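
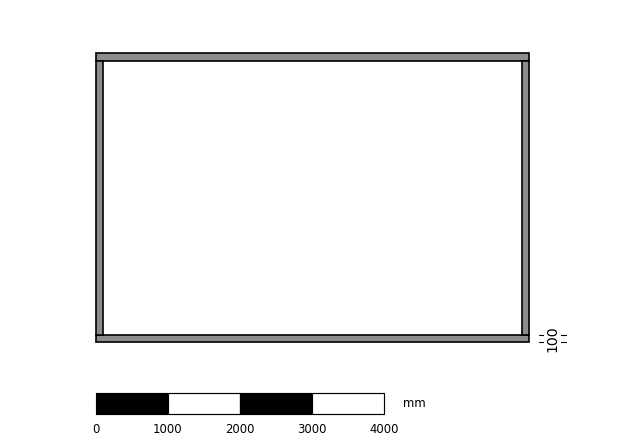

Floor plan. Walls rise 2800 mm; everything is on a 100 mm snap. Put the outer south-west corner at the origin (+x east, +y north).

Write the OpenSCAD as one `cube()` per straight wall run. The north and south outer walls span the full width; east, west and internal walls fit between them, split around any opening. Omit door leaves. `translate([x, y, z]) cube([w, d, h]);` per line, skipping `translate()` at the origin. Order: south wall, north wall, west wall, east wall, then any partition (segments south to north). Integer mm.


cube([6000, 100, 2800]);
translate([0, 3900, 0]) cube([6000, 100, 2800]);
translate([0, 100, 0]) cube([100, 3800, 2800]);
translate([5900, 100, 0]) cube([100, 3800, 2800]);


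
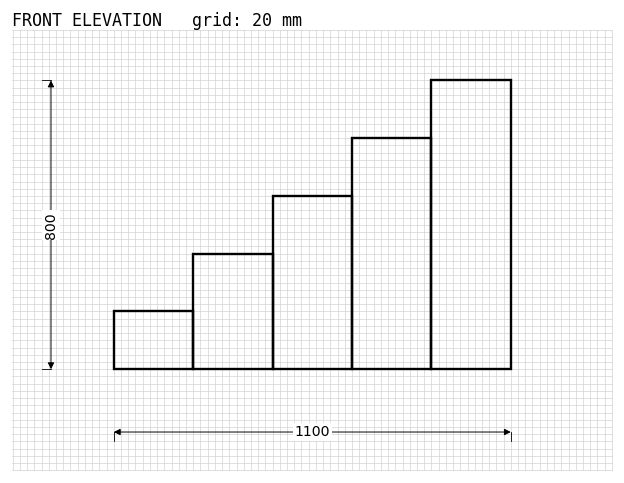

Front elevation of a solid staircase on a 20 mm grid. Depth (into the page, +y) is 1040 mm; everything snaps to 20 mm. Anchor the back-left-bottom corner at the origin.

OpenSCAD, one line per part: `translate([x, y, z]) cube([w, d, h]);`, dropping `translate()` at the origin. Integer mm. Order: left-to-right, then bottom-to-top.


cube([220, 1040, 160]);
translate([220, 0, 0]) cube([220, 1040, 320]);
translate([440, 0, 0]) cube([220, 1040, 480]);
translate([660, 0, 0]) cube([220, 1040, 640]);
translate([880, 0, 0]) cube([220, 1040, 800]);


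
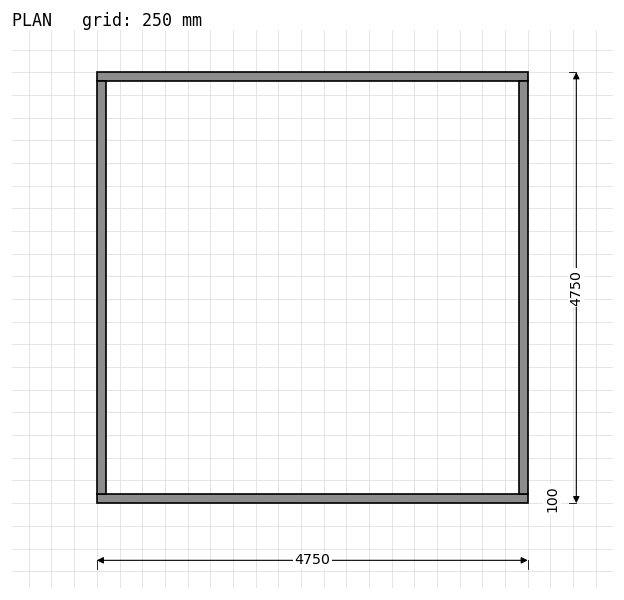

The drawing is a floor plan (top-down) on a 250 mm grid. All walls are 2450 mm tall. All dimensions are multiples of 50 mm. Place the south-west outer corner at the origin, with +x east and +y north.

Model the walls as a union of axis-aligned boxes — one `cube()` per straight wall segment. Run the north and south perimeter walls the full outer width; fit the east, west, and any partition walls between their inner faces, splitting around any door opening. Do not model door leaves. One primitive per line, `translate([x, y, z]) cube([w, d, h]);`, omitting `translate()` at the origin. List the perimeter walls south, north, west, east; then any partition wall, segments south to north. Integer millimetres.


cube([4750, 100, 2450]);
translate([0, 4650, 0]) cube([4750, 100, 2450]);
translate([0, 100, 0]) cube([100, 4550, 2450]);
translate([4650, 100, 0]) cube([100, 4550, 2450]);


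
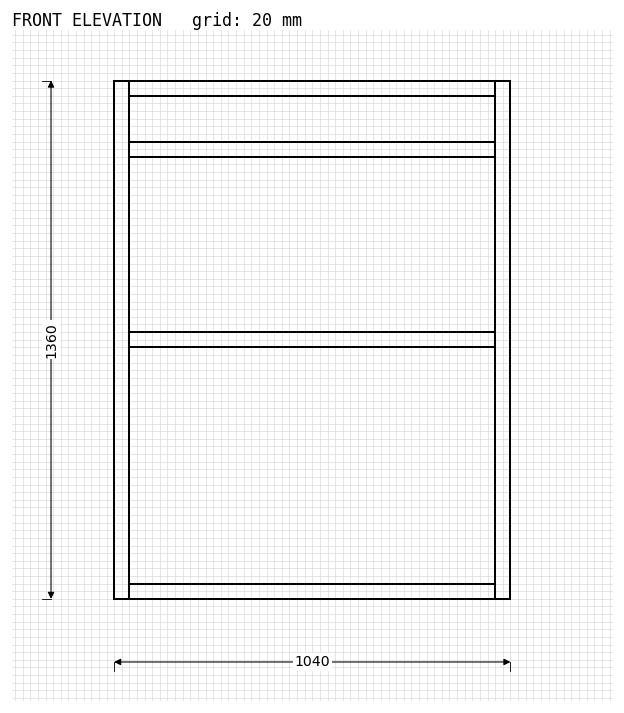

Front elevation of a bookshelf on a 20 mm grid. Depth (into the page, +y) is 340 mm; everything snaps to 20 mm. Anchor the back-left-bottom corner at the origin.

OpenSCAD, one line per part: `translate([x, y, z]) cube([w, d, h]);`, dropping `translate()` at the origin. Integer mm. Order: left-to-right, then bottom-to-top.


cube([40, 340, 1360]);
translate([40, 0, 0]) cube([960, 340, 40]);
translate([40, 0, 660]) cube([960, 340, 40]);
translate([40, 0, 1160]) cube([960, 340, 40]);
translate([40, 0, 1320]) cube([960, 340, 40]);
translate([1000, 0, 0]) cube([40, 340, 1360]);


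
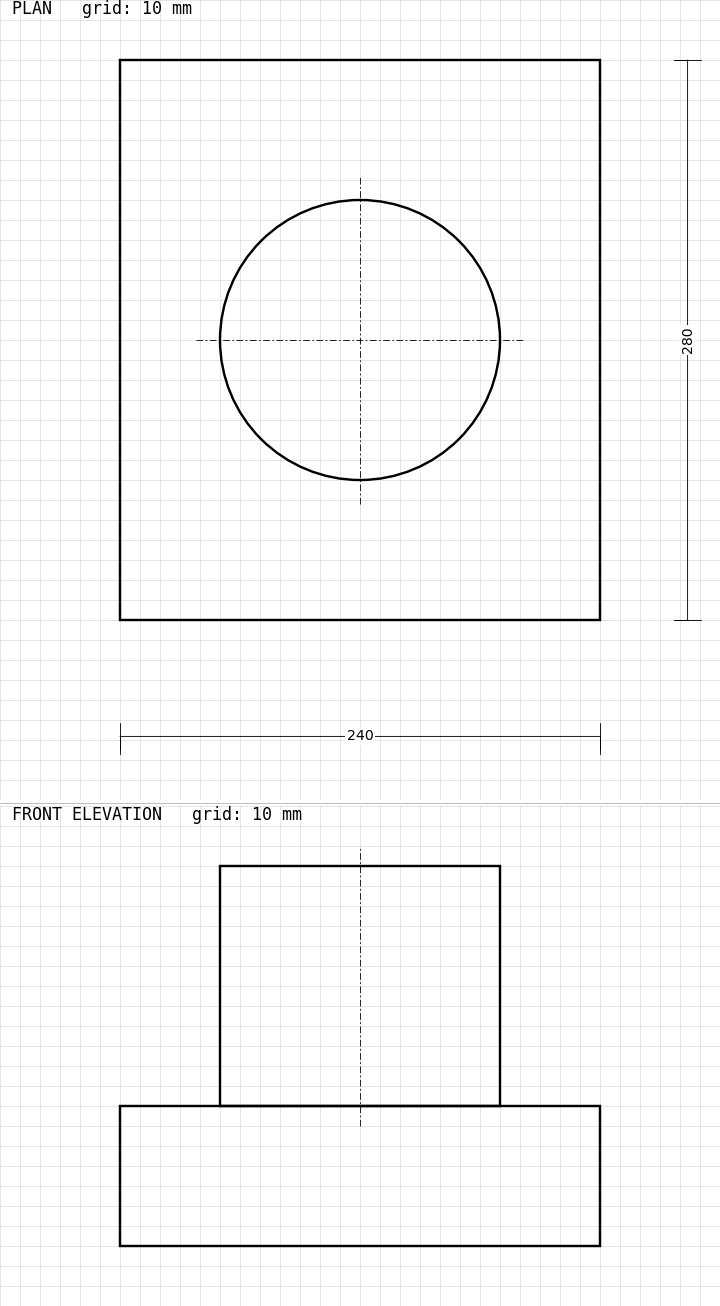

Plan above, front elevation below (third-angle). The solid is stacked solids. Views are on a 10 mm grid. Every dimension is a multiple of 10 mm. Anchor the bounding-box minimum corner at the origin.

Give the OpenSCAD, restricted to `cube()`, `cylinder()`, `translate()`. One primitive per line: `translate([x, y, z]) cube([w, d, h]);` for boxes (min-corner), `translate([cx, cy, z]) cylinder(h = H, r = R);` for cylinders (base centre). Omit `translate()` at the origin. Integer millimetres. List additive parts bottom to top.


cube([240, 280, 70]);
translate([120, 140, 70]) cylinder(h = 120, r = 70);


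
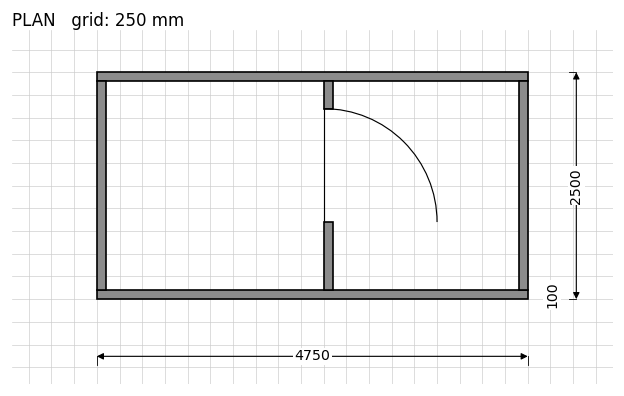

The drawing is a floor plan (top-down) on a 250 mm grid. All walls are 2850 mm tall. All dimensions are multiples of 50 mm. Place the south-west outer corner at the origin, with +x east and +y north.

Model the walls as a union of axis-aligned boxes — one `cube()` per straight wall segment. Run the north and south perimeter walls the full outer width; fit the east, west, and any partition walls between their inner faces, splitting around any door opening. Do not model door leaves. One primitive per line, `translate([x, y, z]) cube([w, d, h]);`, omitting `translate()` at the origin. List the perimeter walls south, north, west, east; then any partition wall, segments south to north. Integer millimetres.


cube([4750, 100, 2850]);
translate([0, 2400, 0]) cube([4750, 100, 2850]);
translate([0, 100, 0]) cube([100, 2300, 2850]);
translate([4650, 100, 0]) cube([100, 2300, 2850]);
translate([2500, 100, 0]) cube([100, 750, 2850]);
translate([2500, 2100, 0]) cube([100, 300, 2850]);


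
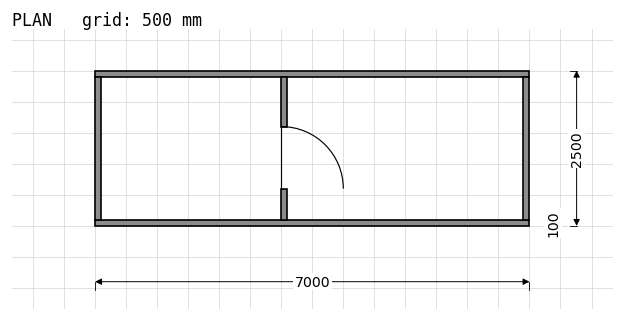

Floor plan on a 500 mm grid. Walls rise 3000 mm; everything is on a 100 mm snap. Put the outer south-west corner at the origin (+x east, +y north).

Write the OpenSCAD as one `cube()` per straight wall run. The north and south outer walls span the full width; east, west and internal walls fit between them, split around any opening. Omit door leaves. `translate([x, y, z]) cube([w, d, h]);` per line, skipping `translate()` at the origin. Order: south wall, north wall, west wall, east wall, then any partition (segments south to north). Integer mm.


cube([7000, 100, 3000]);
translate([0, 2400, 0]) cube([7000, 100, 3000]);
translate([0, 100, 0]) cube([100, 2300, 3000]);
translate([6900, 100, 0]) cube([100, 2300, 3000]);
translate([3000, 100, 0]) cube([100, 500, 3000]);
translate([3000, 1600, 0]) cube([100, 800, 3000]);


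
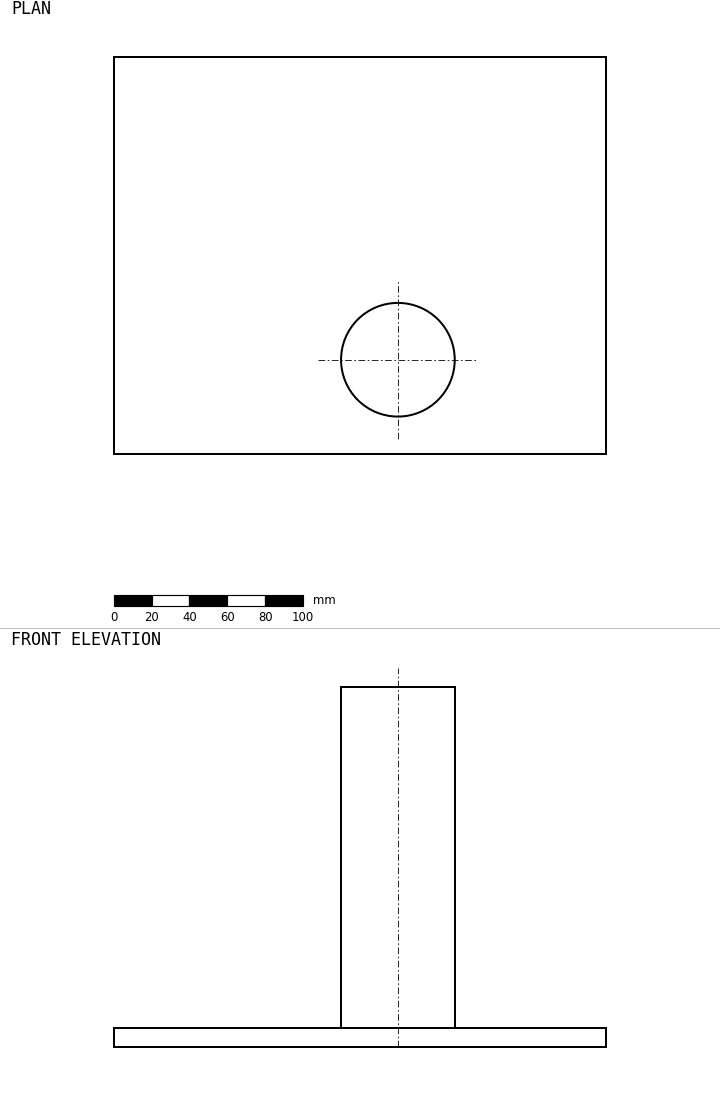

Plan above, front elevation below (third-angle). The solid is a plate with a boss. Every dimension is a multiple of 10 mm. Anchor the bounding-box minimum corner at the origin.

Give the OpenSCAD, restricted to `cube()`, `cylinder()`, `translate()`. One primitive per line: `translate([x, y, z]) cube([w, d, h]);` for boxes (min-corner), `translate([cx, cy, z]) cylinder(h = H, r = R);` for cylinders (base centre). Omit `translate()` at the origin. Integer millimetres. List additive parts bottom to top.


cube([260, 210, 10]);
translate([150, 50, 10]) cylinder(h = 180, r = 30);


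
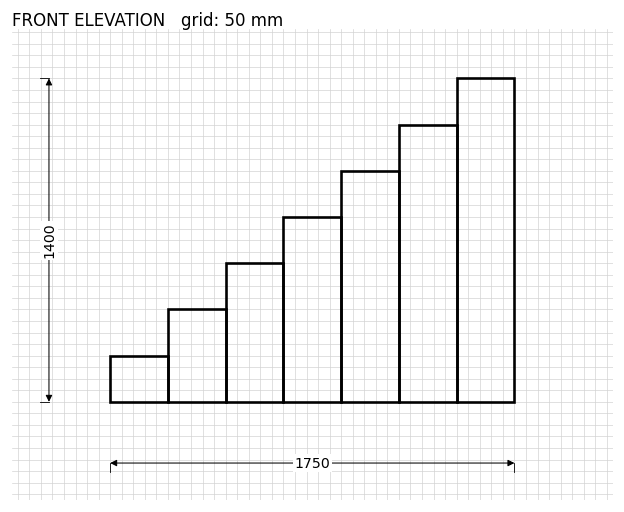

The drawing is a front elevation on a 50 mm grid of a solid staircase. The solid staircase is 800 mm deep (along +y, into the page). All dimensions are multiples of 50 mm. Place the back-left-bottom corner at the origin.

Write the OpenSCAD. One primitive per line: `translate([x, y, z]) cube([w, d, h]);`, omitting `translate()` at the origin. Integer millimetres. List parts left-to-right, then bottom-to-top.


cube([250, 800, 200]);
translate([250, 0, 0]) cube([250, 800, 400]);
translate([500, 0, 0]) cube([250, 800, 600]);
translate([750, 0, 0]) cube([250, 800, 800]);
translate([1000, 0, 0]) cube([250, 800, 1000]);
translate([1250, 0, 0]) cube([250, 800, 1200]);
translate([1500, 0, 0]) cube([250, 800, 1400]);


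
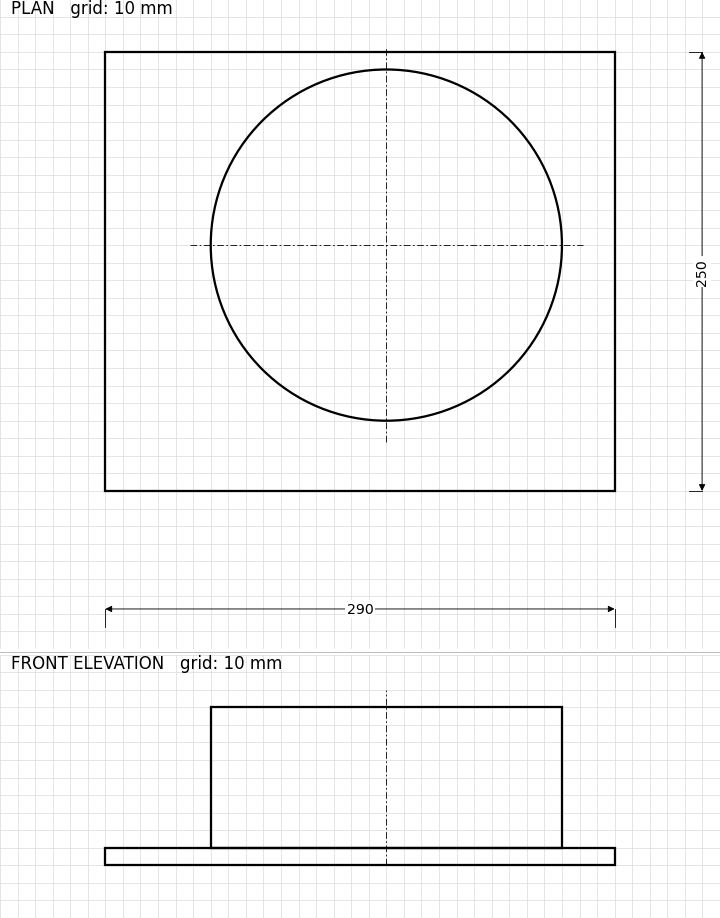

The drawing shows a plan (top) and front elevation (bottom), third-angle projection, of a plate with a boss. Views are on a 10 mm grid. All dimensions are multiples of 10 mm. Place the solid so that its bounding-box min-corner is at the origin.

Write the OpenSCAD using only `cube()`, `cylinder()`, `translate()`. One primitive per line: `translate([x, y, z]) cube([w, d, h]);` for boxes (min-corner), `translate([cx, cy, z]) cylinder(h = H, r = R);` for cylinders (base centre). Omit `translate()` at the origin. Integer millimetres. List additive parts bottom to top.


cube([290, 250, 10]);
translate([160, 140, 10]) cylinder(h = 80, r = 100);


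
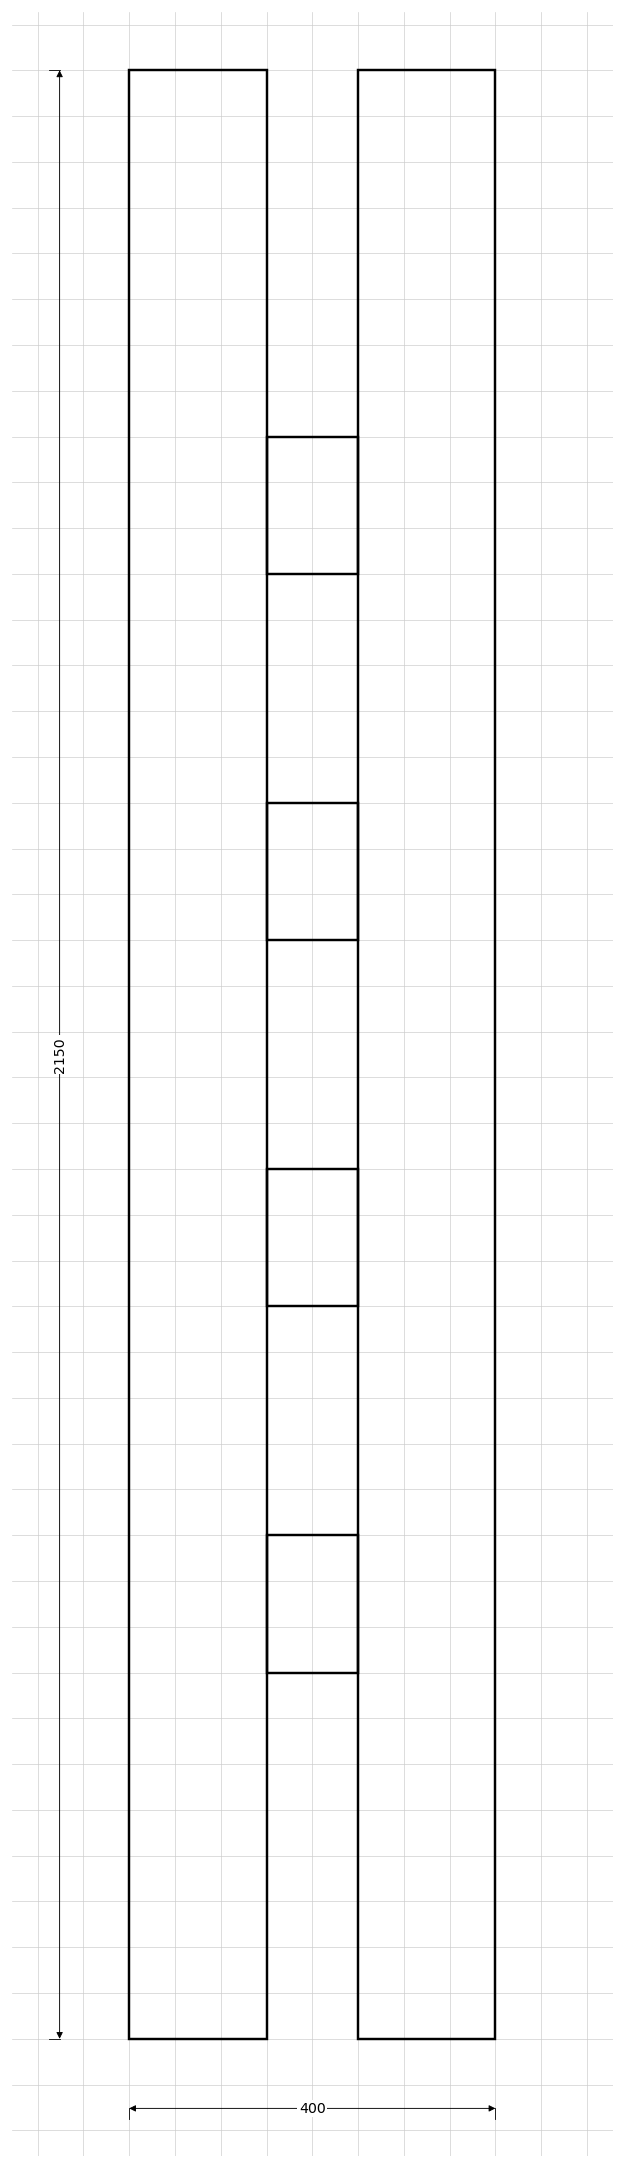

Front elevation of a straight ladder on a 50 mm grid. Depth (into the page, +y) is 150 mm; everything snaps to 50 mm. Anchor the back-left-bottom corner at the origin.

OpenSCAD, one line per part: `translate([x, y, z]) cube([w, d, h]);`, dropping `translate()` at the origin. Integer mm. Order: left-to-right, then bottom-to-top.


cube([150, 150, 2150]);
translate([150, 0, 400]) cube([100, 150, 150]);
translate([150, 0, 800]) cube([100, 150, 150]);
translate([150, 0, 1200]) cube([100, 150, 150]);
translate([150, 0, 1600]) cube([100, 150, 150]);
translate([250, 0, 0]) cube([150, 150, 2150]);


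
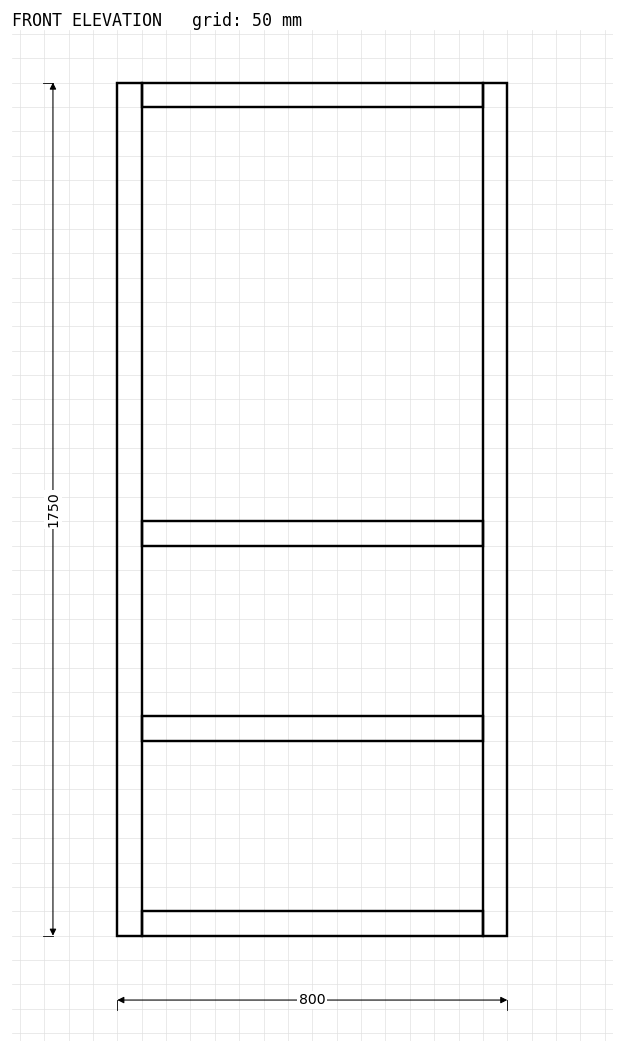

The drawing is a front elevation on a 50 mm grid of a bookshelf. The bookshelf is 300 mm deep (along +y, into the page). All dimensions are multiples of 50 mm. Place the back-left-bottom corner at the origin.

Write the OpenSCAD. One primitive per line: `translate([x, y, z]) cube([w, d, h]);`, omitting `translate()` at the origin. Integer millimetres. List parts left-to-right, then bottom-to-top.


cube([50, 300, 1750]);
translate([50, 0, 0]) cube([700, 300, 50]);
translate([50, 0, 400]) cube([700, 300, 50]);
translate([50, 0, 800]) cube([700, 300, 50]);
translate([50, 0, 1700]) cube([700, 300, 50]);
translate([750, 0, 0]) cube([50, 300, 1750]);


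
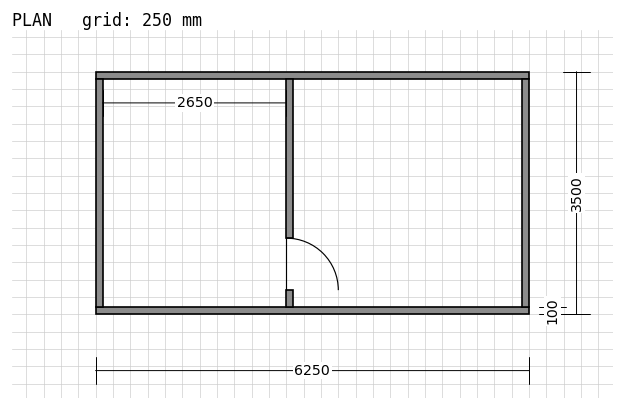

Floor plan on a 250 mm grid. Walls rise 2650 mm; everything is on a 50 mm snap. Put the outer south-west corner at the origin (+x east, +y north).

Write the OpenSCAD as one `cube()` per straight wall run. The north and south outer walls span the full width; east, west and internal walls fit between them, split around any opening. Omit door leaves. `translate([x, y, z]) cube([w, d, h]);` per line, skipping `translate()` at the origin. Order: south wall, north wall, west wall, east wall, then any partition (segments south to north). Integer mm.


cube([6250, 100, 2650]);
translate([0, 3400, 0]) cube([6250, 100, 2650]);
translate([0, 100, 0]) cube([100, 3300, 2650]);
translate([6150, 100, 0]) cube([100, 3300, 2650]);
translate([2750, 100, 0]) cube([100, 250, 2650]);
translate([2750, 1100, 0]) cube([100, 2300, 2650]);


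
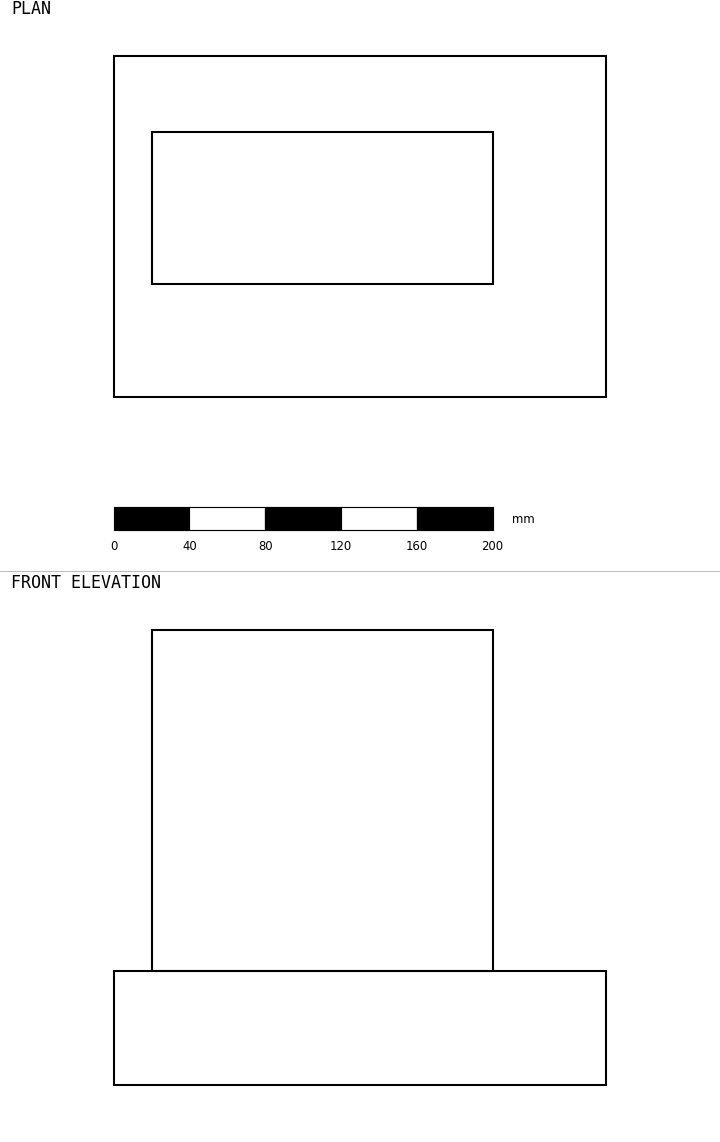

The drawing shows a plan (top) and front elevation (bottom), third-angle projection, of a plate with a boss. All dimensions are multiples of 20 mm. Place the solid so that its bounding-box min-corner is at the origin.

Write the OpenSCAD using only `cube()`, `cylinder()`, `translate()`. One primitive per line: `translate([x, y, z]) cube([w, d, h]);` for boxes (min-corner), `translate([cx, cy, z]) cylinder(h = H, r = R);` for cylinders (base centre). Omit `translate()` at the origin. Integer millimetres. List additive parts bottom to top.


cube([260, 180, 60]);
translate([20, 60, 60]) cube([180, 80, 180]);


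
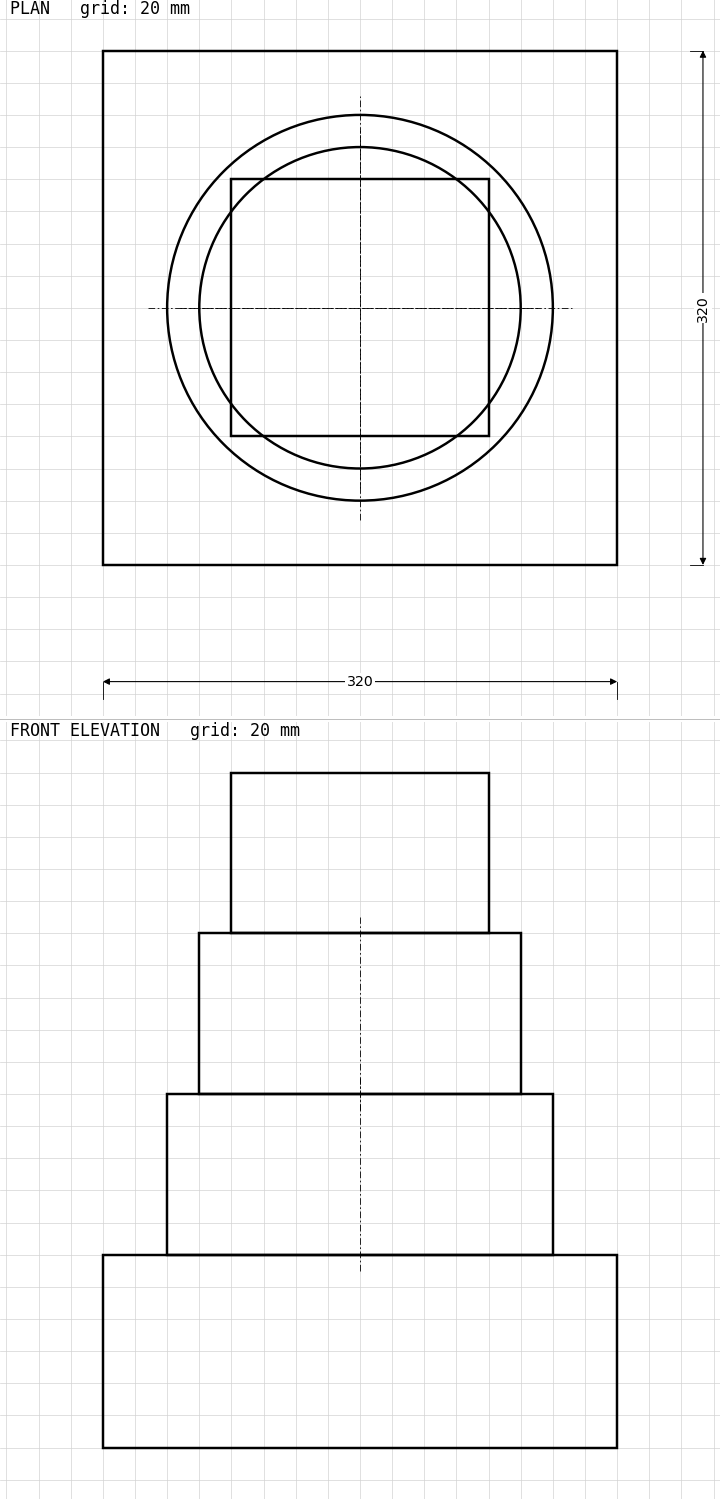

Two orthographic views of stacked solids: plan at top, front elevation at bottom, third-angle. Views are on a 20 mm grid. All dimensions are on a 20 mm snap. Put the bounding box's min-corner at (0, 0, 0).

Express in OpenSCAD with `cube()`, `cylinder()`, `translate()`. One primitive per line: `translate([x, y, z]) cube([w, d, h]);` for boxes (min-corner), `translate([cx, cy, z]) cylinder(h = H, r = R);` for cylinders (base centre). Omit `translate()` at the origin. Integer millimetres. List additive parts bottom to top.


cube([320, 320, 120]);
translate([160, 160, 120]) cylinder(h = 100, r = 120);
translate([160, 160, 220]) cylinder(h = 100, r = 100);
translate([80, 80, 320]) cube([160, 160, 100]);


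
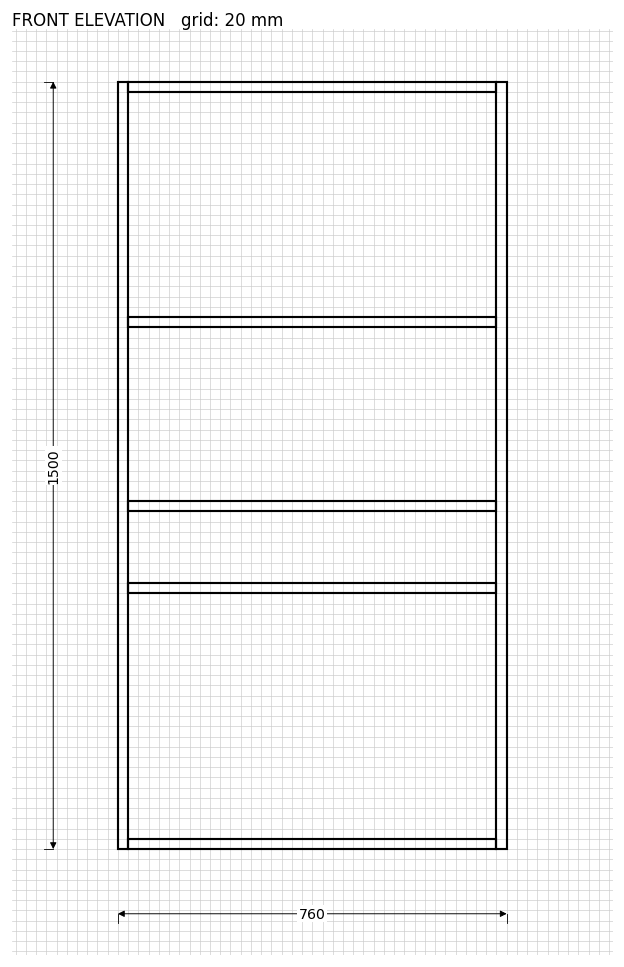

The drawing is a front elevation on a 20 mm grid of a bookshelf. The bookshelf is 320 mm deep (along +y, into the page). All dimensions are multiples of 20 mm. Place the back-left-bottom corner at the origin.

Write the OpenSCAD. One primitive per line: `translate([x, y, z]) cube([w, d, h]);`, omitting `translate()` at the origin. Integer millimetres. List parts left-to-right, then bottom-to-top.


cube([20, 320, 1500]);
translate([20, 0, 0]) cube([720, 320, 20]);
translate([20, 0, 500]) cube([720, 320, 20]);
translate([20, 0, 660]) cube([720, 320, 20]);
translate([20, 0, 1020]) cube([720, 320, 20]);
translate([20, 0, 1480]) cube([720, 320, 20]);
translate([740, 0, 0]) cube([20, 320, 1500]);


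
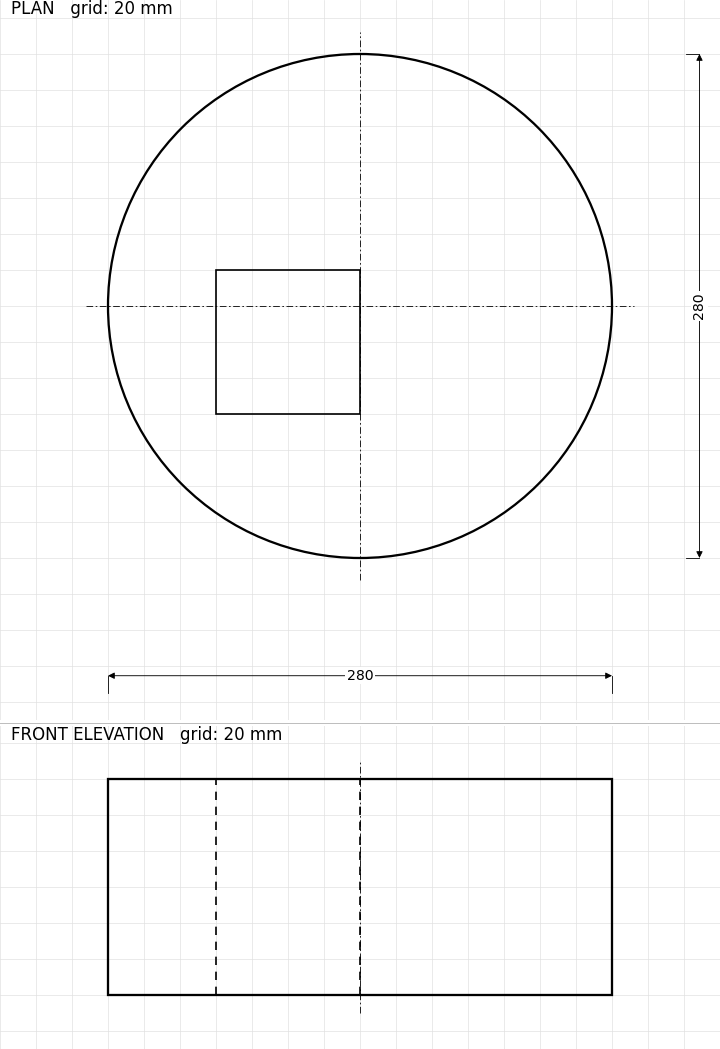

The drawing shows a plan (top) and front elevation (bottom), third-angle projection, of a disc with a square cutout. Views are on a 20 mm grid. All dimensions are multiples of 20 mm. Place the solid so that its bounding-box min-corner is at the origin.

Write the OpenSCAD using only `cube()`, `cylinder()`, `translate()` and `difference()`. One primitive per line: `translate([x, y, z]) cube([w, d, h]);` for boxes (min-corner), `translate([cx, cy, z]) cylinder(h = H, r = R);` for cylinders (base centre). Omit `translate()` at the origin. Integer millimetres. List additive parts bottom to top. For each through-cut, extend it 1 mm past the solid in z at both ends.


difference() {
  translate([140, 140, 0]) cylinder(h = 120, r = 140);
  translate([60, 80, -1]) cube([80, 80, 122]);
}


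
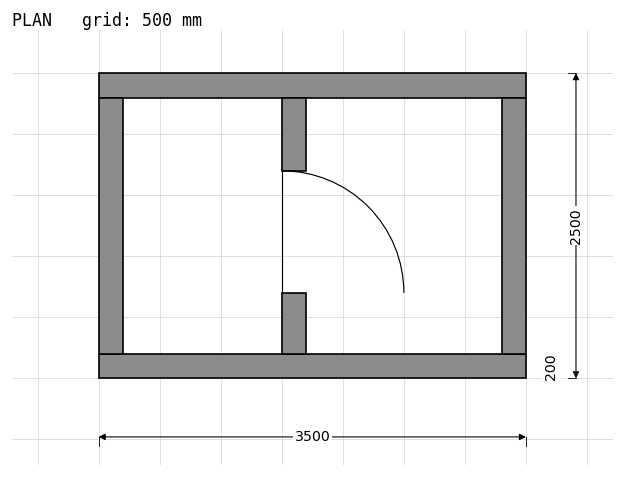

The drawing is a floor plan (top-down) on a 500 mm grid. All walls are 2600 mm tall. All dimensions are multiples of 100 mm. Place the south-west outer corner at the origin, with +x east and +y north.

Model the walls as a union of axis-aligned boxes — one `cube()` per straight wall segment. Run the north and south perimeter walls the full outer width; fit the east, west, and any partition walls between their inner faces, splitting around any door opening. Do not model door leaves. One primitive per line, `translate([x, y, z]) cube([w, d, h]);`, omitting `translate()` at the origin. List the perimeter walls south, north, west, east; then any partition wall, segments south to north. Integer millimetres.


cube([3500, 200, 2600]);
translate([0, 2300, 0]) cube([3500, 200, 2600]);
translate([0, 200, 0]) cube([200, 2100, 2600]);
translate([3300, 200, 0]) cube([200, 2100, 2600]);
translate([1500, 200, 0]) cube([200, 500, 2600]);
translate([1500, 1700, 0]) cube([200, 600, 2600]);


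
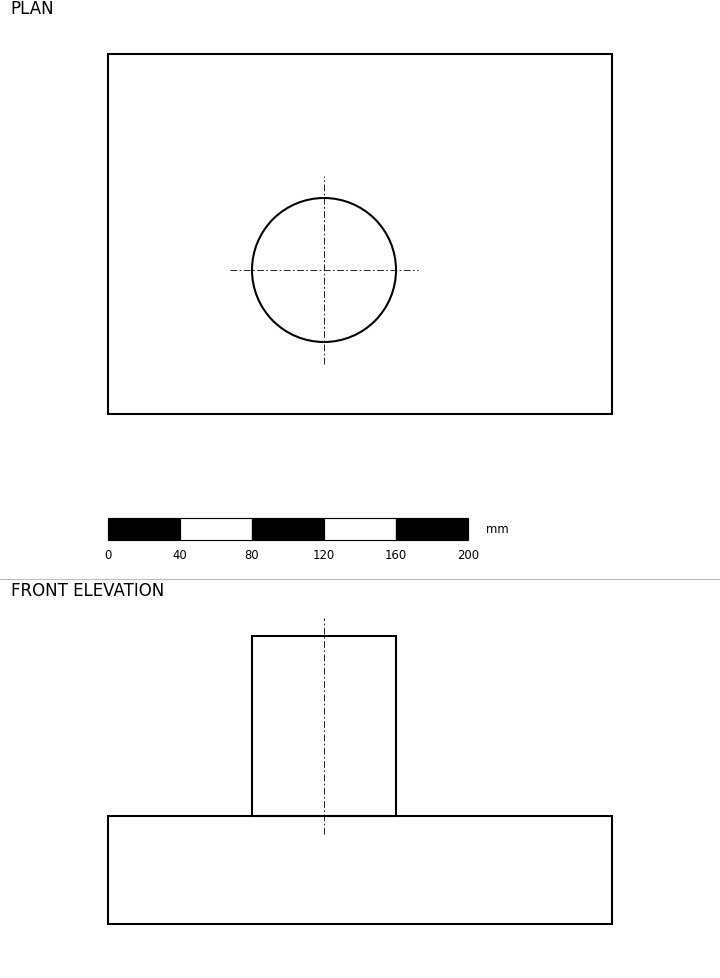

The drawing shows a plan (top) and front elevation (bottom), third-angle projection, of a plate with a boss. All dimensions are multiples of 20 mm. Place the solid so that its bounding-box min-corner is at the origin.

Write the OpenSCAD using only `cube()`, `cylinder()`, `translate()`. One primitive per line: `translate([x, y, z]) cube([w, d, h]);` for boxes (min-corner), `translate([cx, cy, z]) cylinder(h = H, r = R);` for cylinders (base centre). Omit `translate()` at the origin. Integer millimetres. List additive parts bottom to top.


cube([280, 200, 60]);
translate([120, 80, 60]) cylinder(h = 100, r = 40);


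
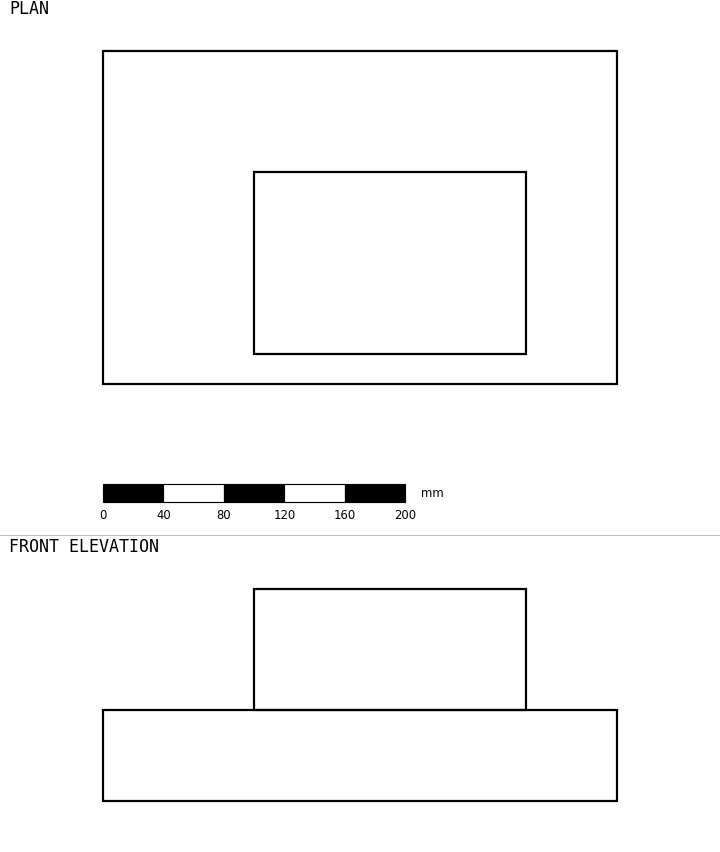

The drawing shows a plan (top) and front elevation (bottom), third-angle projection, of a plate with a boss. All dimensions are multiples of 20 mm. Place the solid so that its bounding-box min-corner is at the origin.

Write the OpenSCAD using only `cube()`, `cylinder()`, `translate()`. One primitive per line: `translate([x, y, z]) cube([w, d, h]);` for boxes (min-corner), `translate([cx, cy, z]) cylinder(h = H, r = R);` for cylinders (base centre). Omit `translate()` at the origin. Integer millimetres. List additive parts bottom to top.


cube([340, 220, 60]);
translate([100, 20, 60]) cube([180, 120, 80]);


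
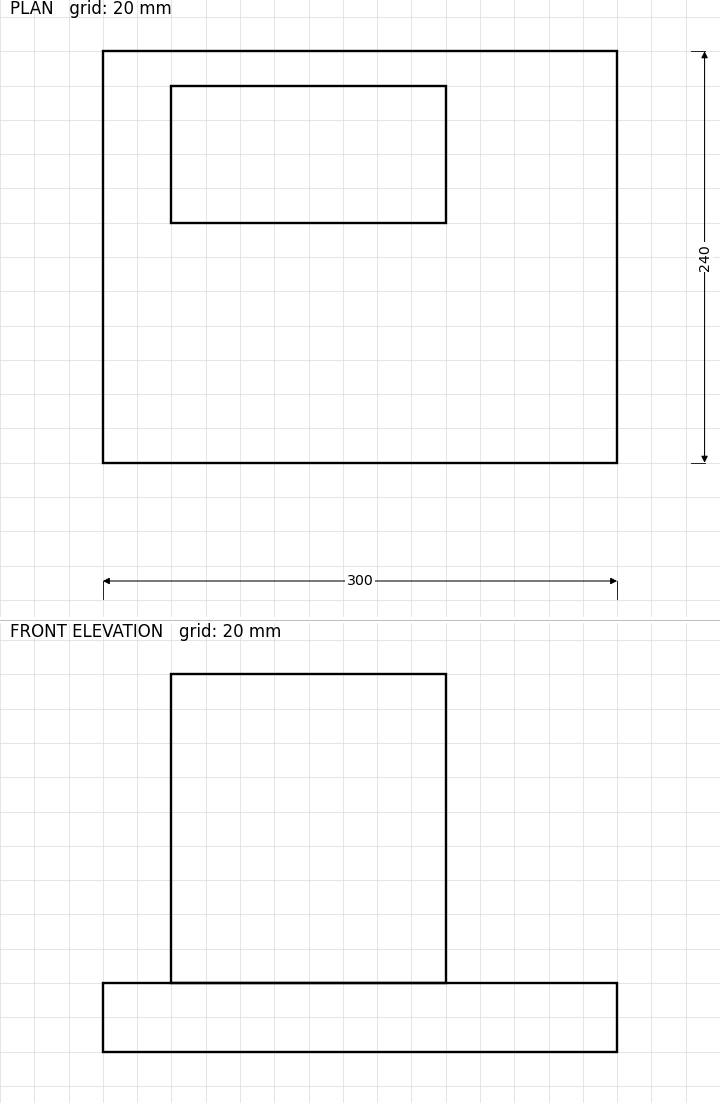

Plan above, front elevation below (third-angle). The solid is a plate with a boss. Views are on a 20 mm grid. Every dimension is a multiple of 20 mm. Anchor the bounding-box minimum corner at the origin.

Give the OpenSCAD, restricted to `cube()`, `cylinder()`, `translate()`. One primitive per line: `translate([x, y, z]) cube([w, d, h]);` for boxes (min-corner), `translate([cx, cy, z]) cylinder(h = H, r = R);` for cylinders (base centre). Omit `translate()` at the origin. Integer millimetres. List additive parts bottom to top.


cube([300, 240, 40]);
translate([40, 140, 40]) cube([160, 80, 180]);


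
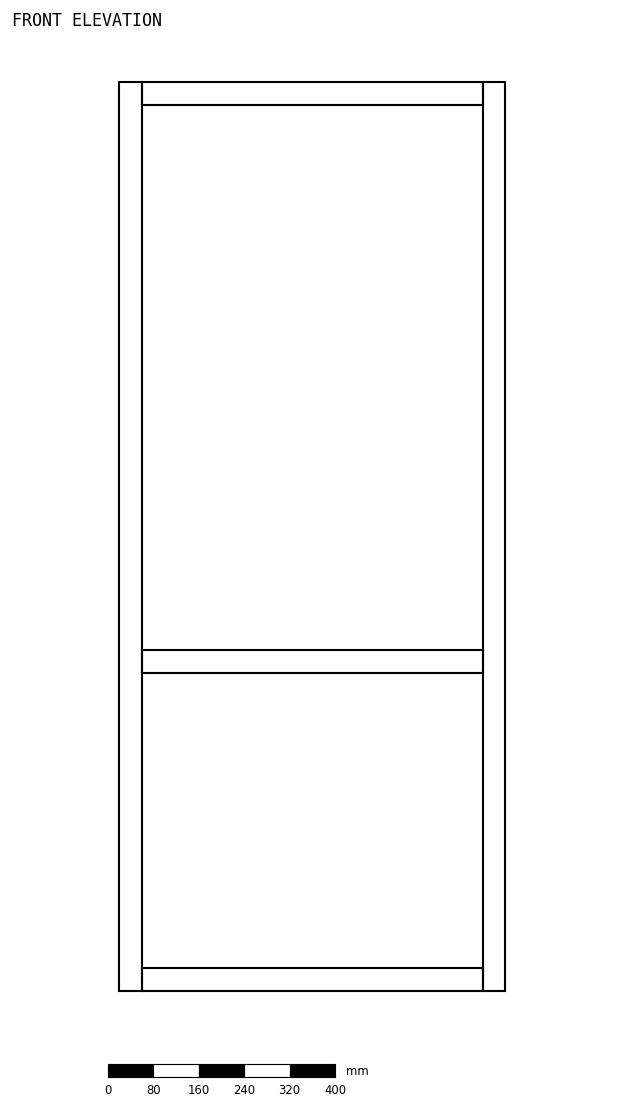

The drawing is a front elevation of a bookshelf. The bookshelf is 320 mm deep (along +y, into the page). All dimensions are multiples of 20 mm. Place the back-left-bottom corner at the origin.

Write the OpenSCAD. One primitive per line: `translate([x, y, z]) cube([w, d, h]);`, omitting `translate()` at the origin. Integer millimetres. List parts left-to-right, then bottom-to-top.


cube([40, 320, 1600]);
translate([40, 0, 0]) cube([600, 320, 40]);
translate([40, 0, 560]) cube([600, 320, 40]);
translate([40, 0, 1560]) cube([600, 320, 40]);
translate([640, 0, 0]) cube([40, 320, 1600]);


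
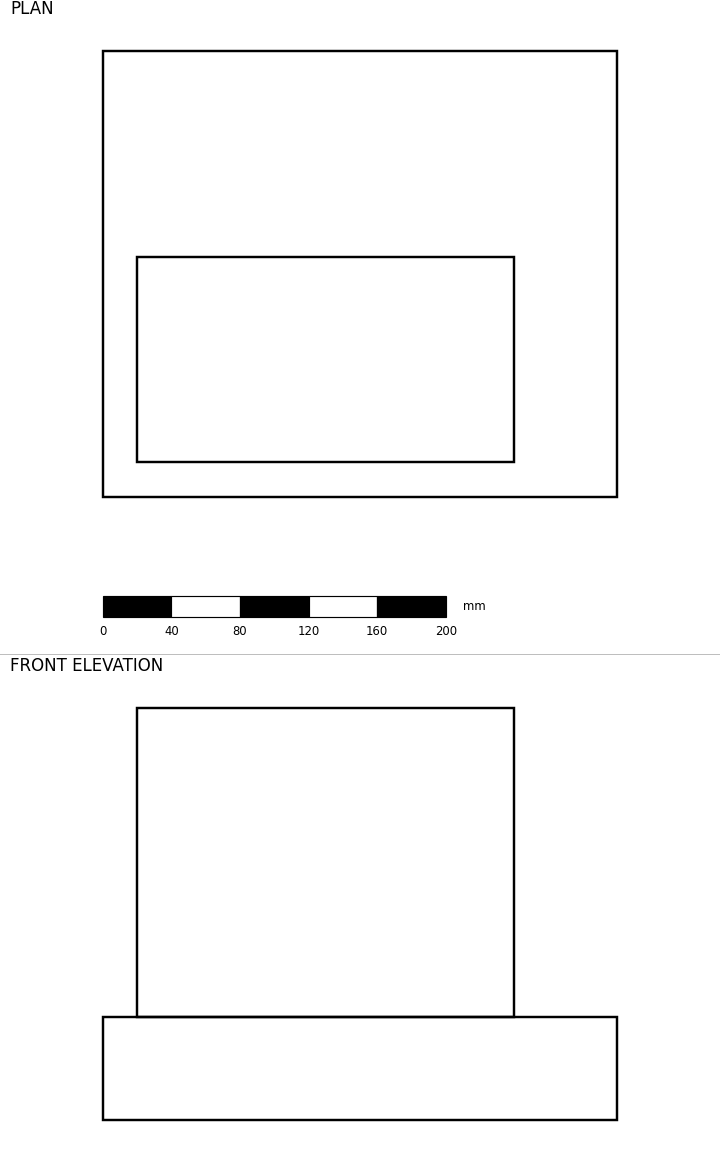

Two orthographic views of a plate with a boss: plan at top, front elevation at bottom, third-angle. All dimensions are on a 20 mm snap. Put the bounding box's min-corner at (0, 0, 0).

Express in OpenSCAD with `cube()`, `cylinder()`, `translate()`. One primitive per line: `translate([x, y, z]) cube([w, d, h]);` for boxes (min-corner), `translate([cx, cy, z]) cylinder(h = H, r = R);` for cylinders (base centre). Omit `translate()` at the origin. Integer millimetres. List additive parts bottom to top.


cube([300, 260, 60]);
translate([20, 20, 60]) cube([220, 120, 180]);


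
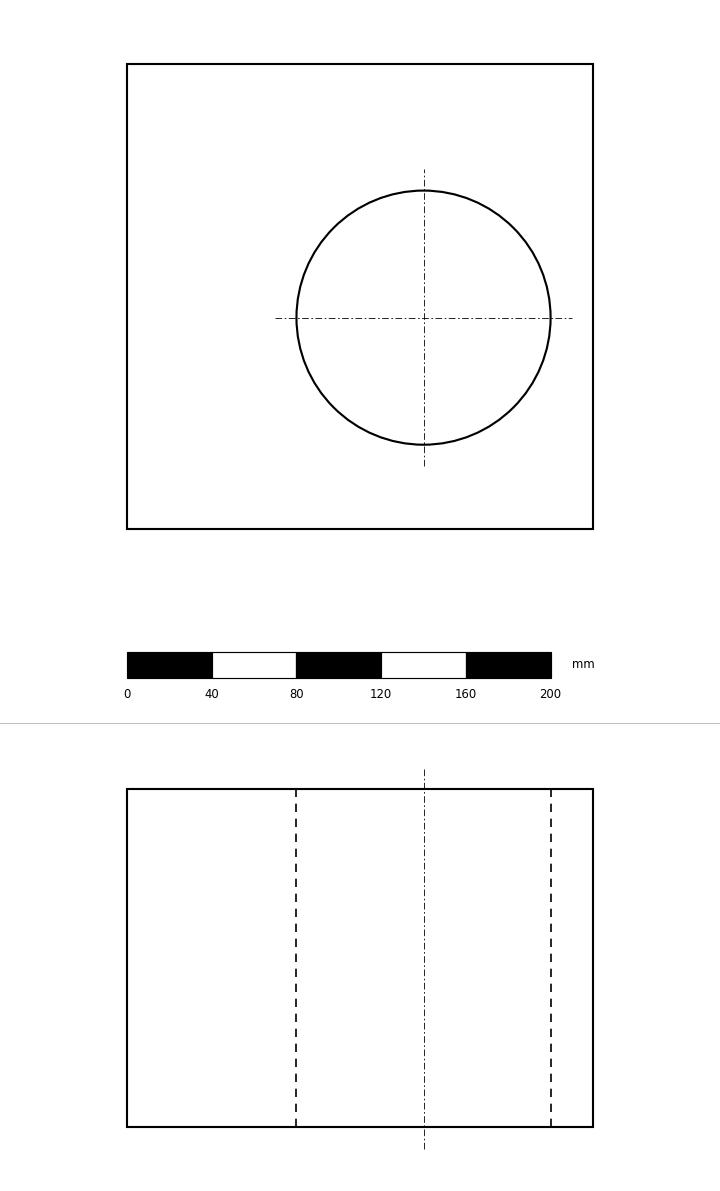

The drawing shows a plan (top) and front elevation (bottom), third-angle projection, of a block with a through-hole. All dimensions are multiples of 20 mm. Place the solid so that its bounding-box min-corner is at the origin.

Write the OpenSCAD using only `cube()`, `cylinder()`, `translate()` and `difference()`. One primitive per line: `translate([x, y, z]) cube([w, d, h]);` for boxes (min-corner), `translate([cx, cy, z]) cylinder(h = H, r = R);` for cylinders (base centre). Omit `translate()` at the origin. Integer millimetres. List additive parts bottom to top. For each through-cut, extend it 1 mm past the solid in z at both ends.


difference() {
  cube([220, 220, 160]);
  translate([140, 100, -1]) cylinder(h = 162, r = 60);
}


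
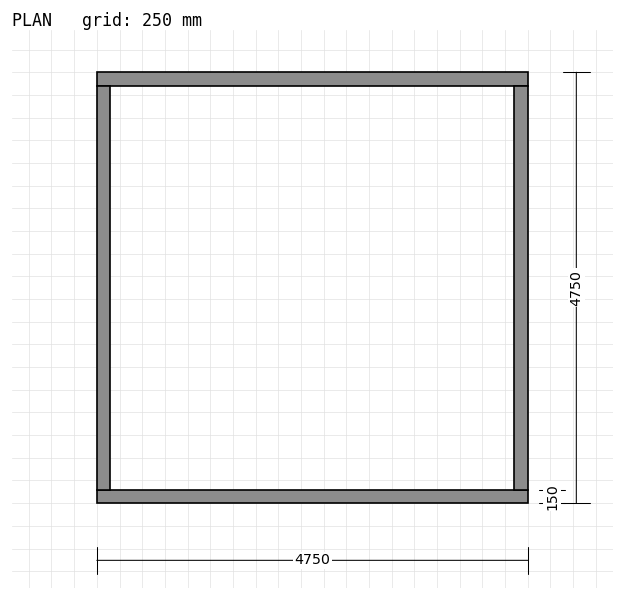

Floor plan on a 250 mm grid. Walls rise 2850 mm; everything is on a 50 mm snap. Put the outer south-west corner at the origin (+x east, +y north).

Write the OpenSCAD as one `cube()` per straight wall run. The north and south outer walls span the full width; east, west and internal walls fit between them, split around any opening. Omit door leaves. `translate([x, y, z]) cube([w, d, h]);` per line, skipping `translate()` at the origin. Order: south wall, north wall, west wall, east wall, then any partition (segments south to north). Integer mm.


cube([4750, 150, 2850]);
translate([0, 4600, 0]) cube([4750, 150, 2850]);
translate([0, 150, 0]) cube([150, 4450, 2850]);
translate([4600, 150, 0]) cube([150, 4450, 2850]);


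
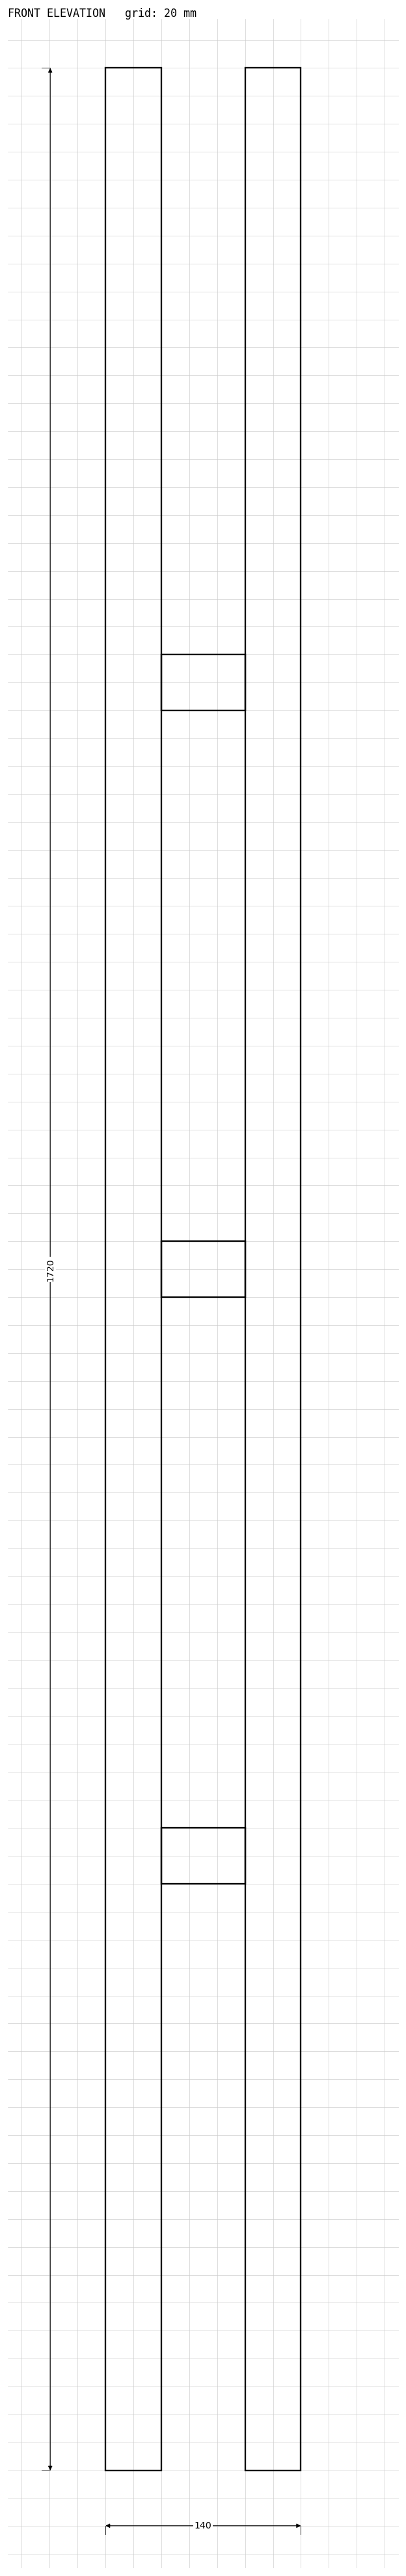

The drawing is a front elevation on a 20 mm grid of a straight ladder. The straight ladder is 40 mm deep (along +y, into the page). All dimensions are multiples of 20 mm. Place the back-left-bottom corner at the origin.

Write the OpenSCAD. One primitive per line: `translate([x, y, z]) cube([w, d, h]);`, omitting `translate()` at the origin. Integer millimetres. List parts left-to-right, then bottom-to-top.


cube([40, 40, 1720]);
translate([40, 0, 420]) cube([60, 40, 40]);
translate([40, 0, 840]) cube([60, 40, 40]);
translate([40, 0, 1260]) cube([60, 40, 40]);
translate([100, 0, 0]) cube([40, 40, 1720]);


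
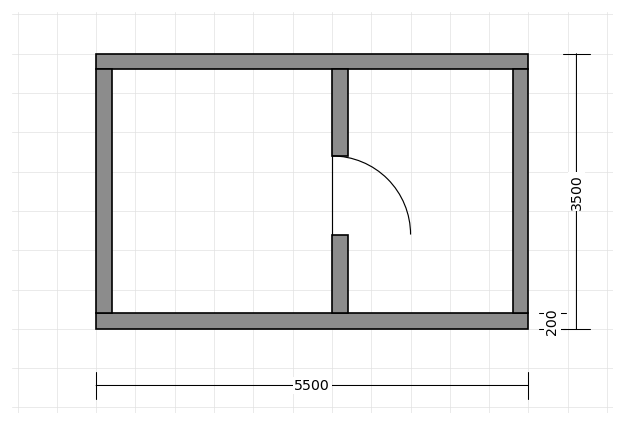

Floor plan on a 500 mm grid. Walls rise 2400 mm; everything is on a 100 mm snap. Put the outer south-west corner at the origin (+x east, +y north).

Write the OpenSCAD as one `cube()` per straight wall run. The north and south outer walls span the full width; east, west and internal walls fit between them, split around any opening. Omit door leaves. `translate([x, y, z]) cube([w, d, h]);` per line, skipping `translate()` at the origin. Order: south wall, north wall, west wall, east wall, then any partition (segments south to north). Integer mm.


cube([5500, 200, 2400]);
translate([0, 3300, 0]) cube([5500, 200, 2400]);
translate([0, 200, 0]) cube([200, 3100, 2400]);
translate([5300, 200, 0]) cube([200, 3100, 2400]);
translate([3000, 200, 0]) cube([200, 1000, 2400]);
translate([3000, 2200, 0]) cube([200, 1100, 2400]);


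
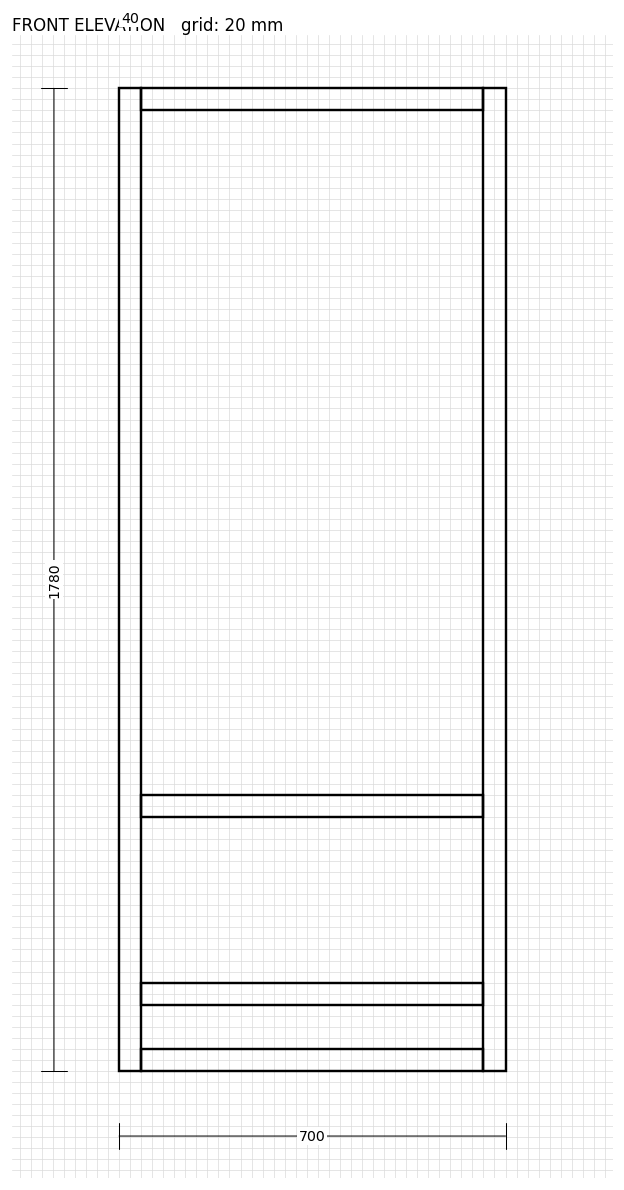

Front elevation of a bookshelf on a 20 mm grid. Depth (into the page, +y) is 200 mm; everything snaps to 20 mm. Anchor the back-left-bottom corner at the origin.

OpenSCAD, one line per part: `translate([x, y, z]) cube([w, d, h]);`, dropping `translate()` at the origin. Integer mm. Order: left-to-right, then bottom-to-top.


cube([40, 200, 1780]);
translate([40, 0, 0]) cube([620, 200, 40]);
translate([40, 0, 120]) cube([620, 200, 40]);
translate([40, 0, 460]) cube([620, 200, 40]);
translate([40, 0, 1740]) cube([620, 200, 40]);
translate([660, 0, 0]) cube([40, 200, 1780]);


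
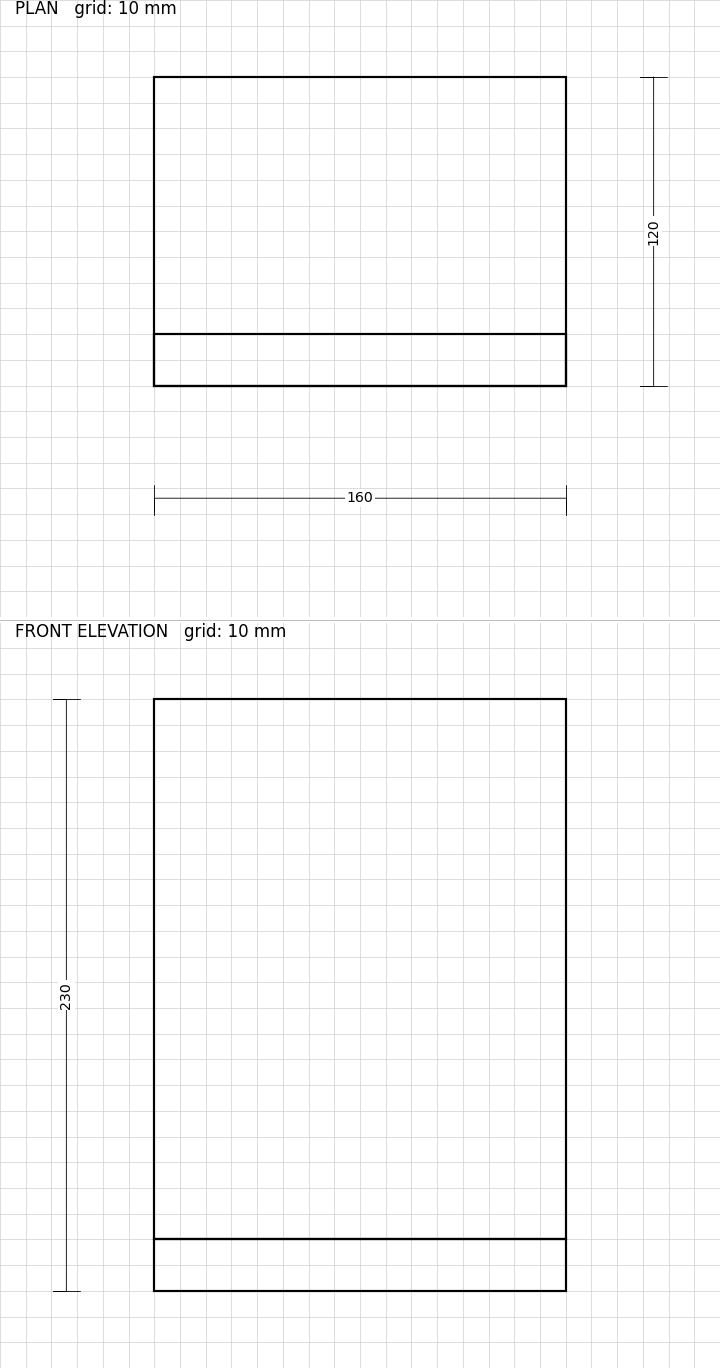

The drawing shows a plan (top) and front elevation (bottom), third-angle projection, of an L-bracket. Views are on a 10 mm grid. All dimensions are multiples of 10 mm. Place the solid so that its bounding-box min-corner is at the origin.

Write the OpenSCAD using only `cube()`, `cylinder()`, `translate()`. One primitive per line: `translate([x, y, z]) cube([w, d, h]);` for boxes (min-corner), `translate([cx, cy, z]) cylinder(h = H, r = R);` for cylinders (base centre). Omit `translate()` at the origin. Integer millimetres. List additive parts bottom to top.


cube([160, 120, 20]);
translate([0, 0, 20]) cube([160, 20, 210]);


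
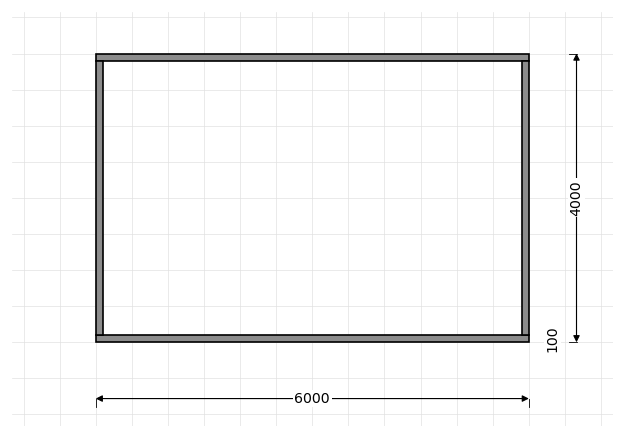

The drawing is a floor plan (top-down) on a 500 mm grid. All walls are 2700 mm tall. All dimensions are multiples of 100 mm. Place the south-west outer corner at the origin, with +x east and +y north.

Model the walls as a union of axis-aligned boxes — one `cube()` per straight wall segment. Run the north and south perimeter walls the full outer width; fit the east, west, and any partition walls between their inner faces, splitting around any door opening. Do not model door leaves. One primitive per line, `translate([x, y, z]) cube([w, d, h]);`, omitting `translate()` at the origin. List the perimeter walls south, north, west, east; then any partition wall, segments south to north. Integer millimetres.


cube([6000, 100, 2700]);
translate([0, 3900, 0]) cube([6000, 100, 2700]);
translate([0, 100, 0]) cube([100, 3800, 2700]);
translate([5900, 100, 0]) cube([100, 3800, 2700]);


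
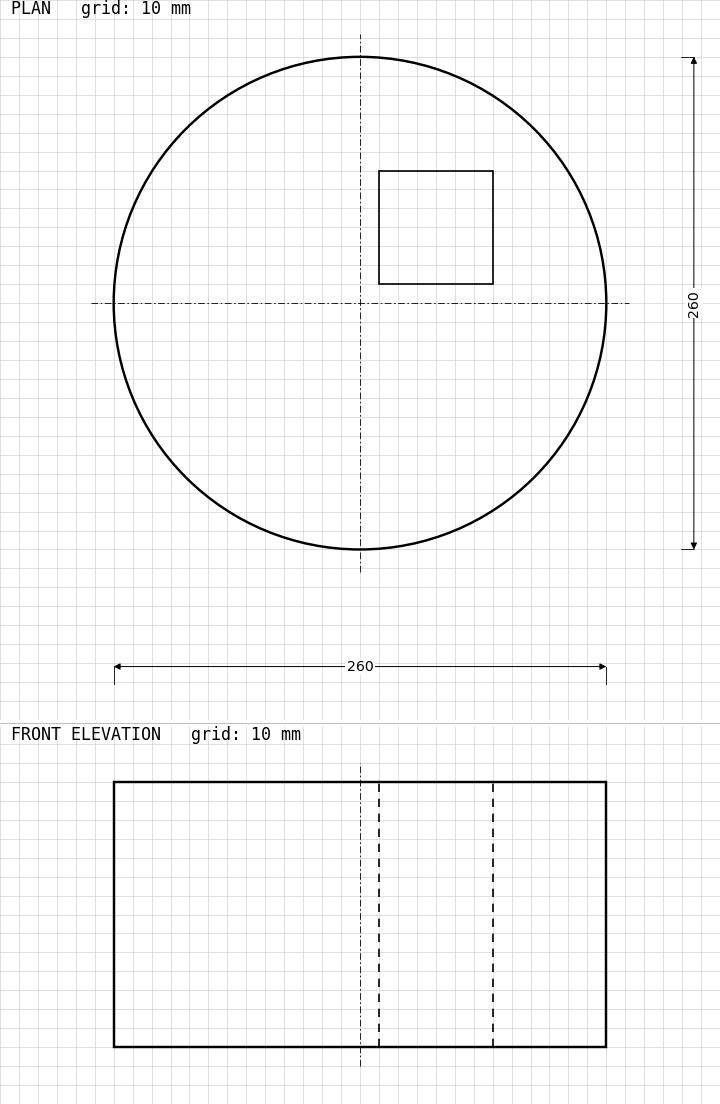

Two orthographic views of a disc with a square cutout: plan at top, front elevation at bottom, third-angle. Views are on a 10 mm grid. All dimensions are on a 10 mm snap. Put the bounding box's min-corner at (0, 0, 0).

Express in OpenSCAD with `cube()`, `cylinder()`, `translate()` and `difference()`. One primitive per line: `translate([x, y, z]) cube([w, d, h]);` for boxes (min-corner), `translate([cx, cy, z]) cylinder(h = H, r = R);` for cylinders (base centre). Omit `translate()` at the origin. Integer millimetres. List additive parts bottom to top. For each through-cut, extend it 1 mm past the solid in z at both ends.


difference() {
  translate([130, 130, 0]) cylinder(h = 140, r = 130);
  translate([140, 140, -1]) cube([60, 60, 142]);
}


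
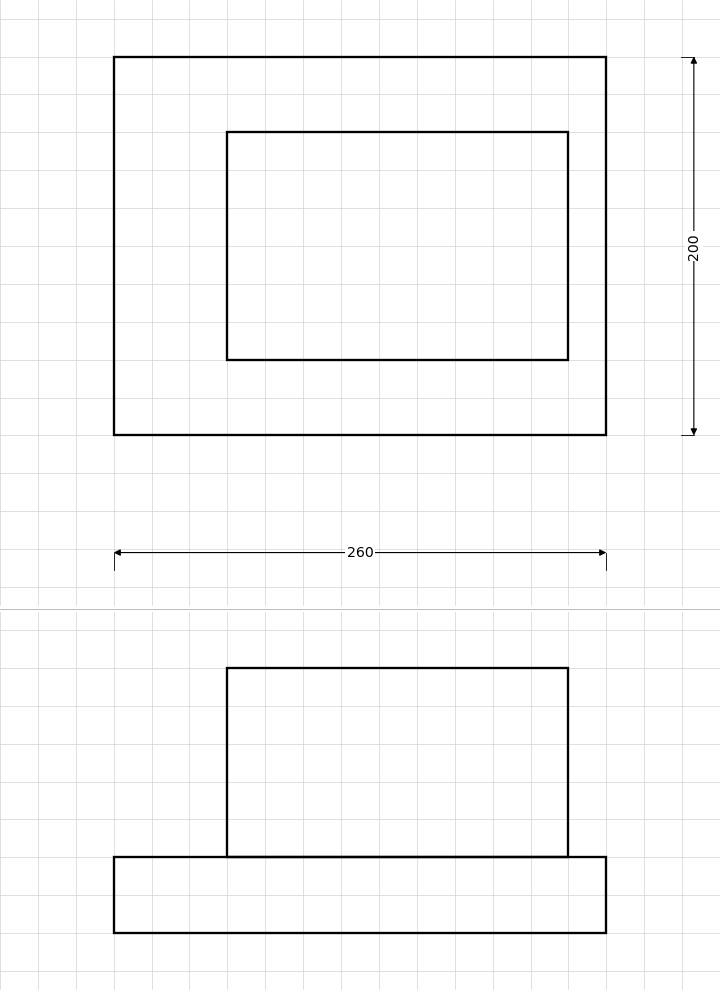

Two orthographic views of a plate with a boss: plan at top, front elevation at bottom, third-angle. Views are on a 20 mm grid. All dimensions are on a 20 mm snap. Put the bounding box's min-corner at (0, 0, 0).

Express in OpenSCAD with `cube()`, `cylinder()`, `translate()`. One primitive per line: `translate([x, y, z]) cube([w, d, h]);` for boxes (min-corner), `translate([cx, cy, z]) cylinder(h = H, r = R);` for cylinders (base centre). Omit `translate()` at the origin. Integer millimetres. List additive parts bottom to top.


cube([260, 200, 40]);
translate([60, 40, 40]) cube([180, 120, 100]);


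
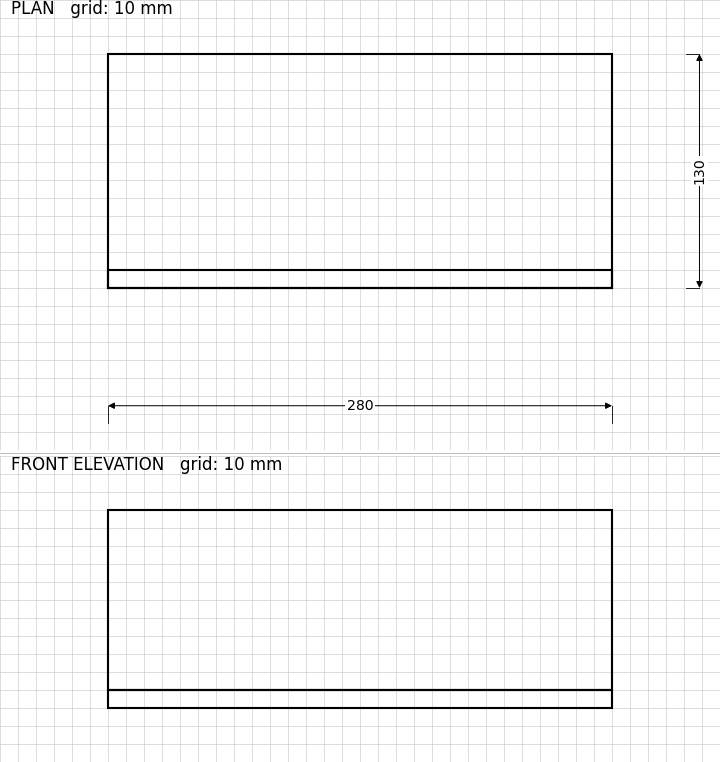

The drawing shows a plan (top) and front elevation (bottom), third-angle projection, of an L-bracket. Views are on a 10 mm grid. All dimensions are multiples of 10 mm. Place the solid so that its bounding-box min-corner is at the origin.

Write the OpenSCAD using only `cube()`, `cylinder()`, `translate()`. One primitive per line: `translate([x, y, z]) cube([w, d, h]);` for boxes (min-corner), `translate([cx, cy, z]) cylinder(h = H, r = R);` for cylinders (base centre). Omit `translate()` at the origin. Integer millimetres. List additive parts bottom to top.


cube([280, 130, 10]);
translate([0, 0, 10]) cube([280, 10, 100]);


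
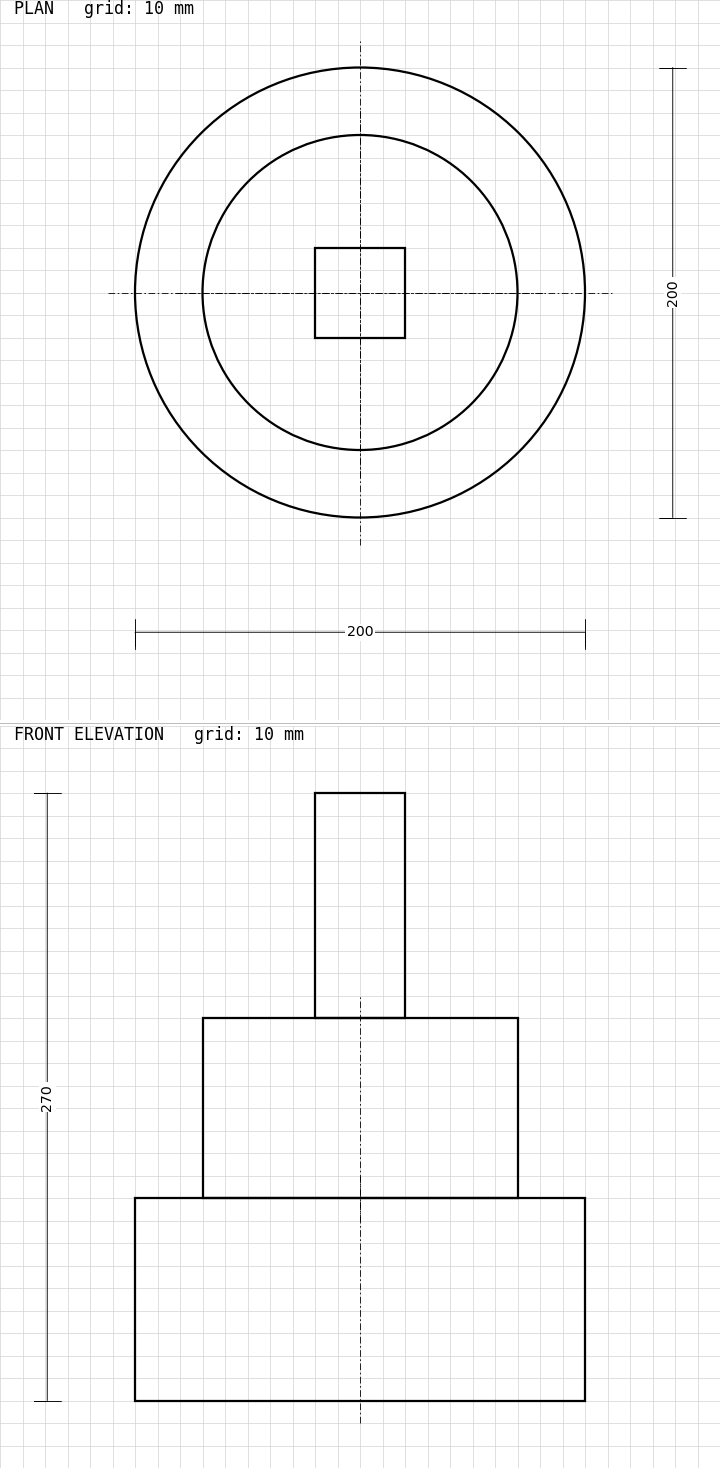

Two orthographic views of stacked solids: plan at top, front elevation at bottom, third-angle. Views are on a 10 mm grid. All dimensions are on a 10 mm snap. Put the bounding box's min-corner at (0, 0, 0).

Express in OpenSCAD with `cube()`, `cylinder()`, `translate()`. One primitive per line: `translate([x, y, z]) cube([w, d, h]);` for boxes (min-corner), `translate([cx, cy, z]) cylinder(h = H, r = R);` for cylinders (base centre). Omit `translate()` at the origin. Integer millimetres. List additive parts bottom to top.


translate([100, 100, 0]) cylinder(h = 90, r = 100);
translate([100, 100, 90]) cylinder(h = 80, r = 70);
translate([80, 80, 170]) cube([40, 40, 100]);


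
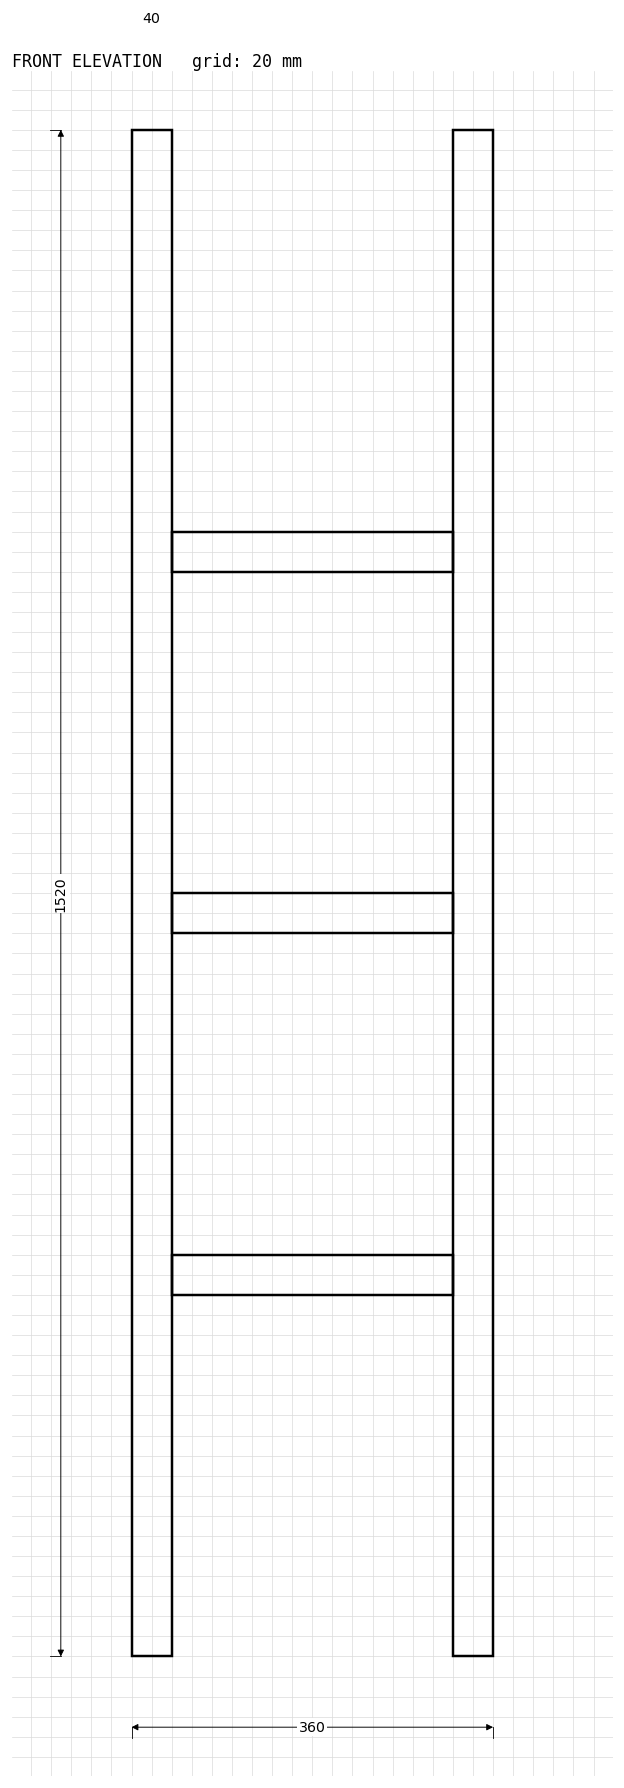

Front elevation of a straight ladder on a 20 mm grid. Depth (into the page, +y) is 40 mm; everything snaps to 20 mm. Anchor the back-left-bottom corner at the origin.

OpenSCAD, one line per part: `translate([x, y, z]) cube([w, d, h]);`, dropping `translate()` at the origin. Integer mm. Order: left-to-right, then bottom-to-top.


cube([40, 40, 1520]);
translate([40, 0, 360]) cube([280, 40, 40]);
translate([40, 0, 720]) cube([280, 40, 40]);
translate([40, 0, 1080]) cube([280, 40, 40]);
translate([320, 0, 0]) cube([40, 40, 1520]);
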